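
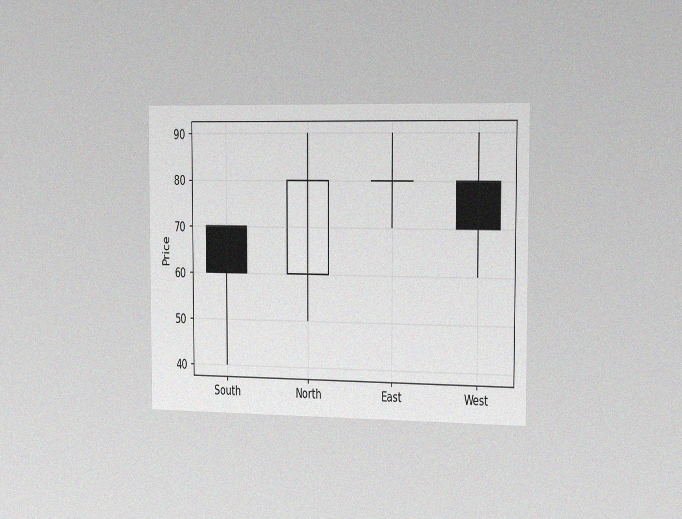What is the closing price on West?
The chart is viewed slightly from the right, with some photo noise. The West candle closes at 70.

70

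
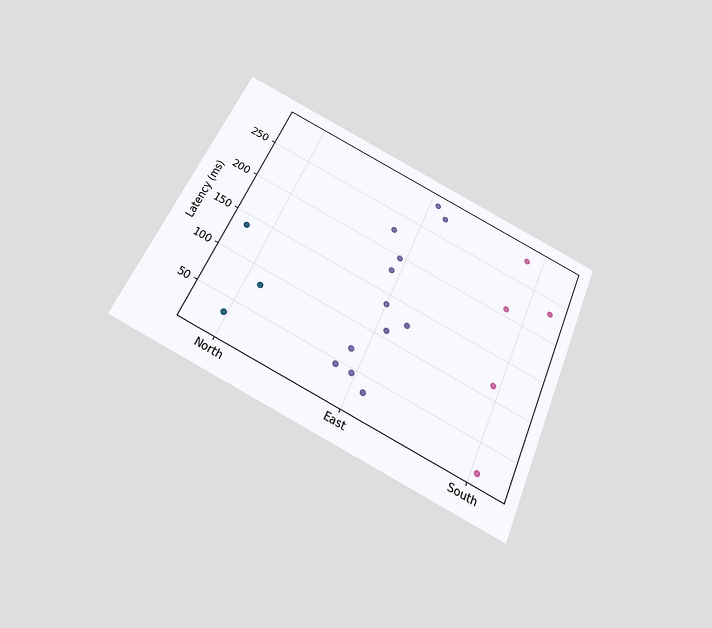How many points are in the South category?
The chart is tilted about 24° clockwise and viewed slightly from below. Counting the markers in the South column gives 5.

5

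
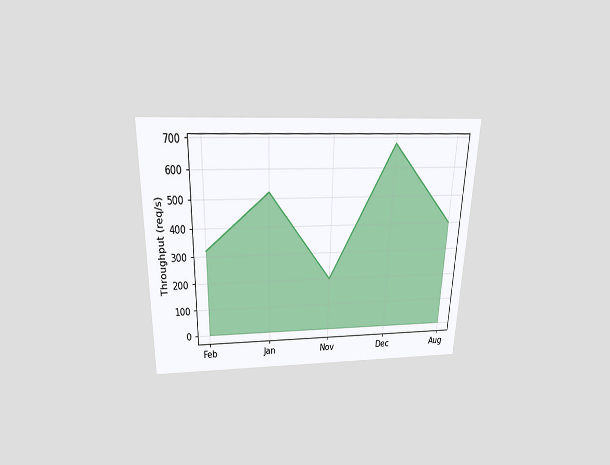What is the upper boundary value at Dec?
The chart is viewed slightly from above. At Dec the upper boundary is at 680req/s.

680req/s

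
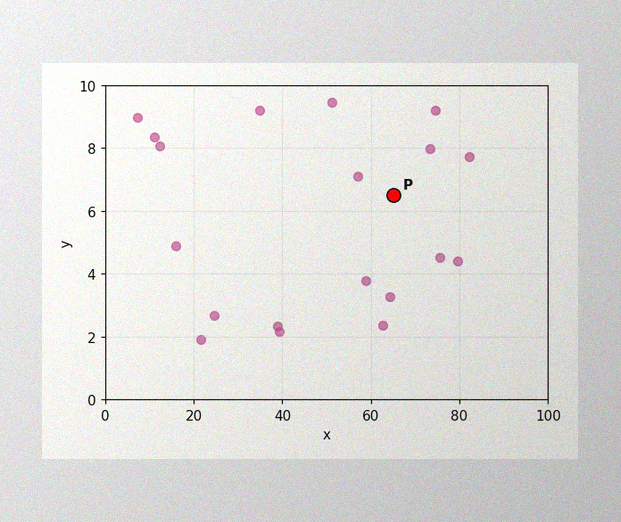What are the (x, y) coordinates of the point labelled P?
The image has some photo noise and uneven lighting. Following the gridlines from P to each axis, P sits at (65, 6.5).

(65, 6.5)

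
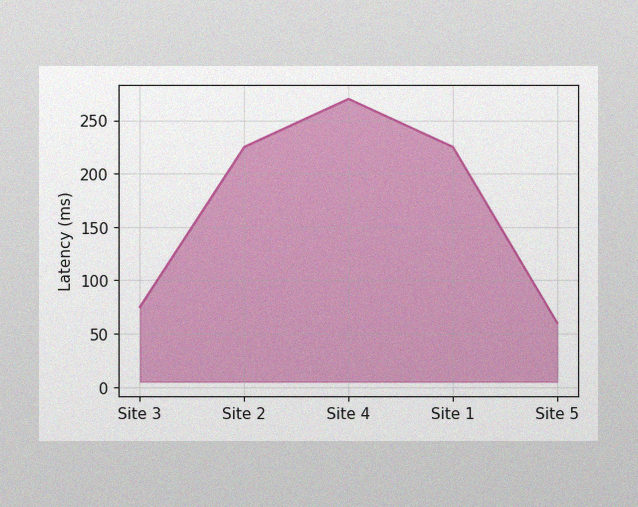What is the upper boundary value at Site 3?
The image has some photo noise and uneven lighting. At Site 3 the upper boundary is at 75ms.

75ms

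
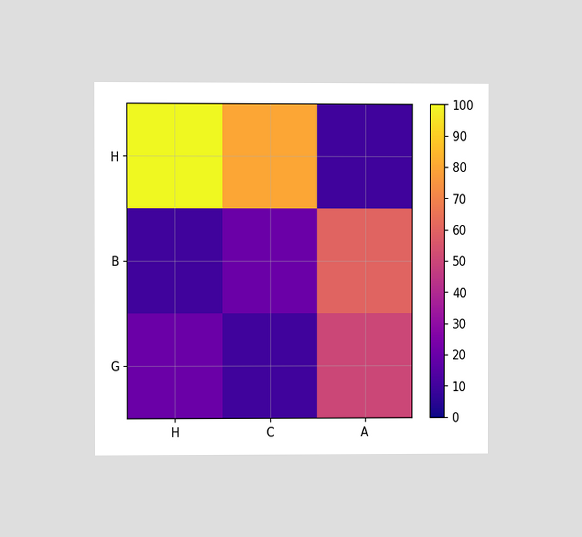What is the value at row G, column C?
The chart is viewed at a slight angle. Matching cell (G, C) against the colorbar gives 10.

10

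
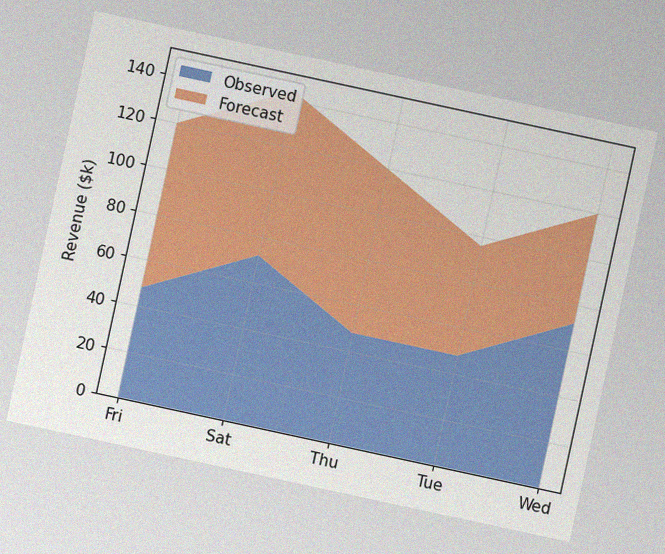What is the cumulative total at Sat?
$144k

The chart is tilted about 12° clockwise, with some photo noise. The stacked total at Sat reaches $144k.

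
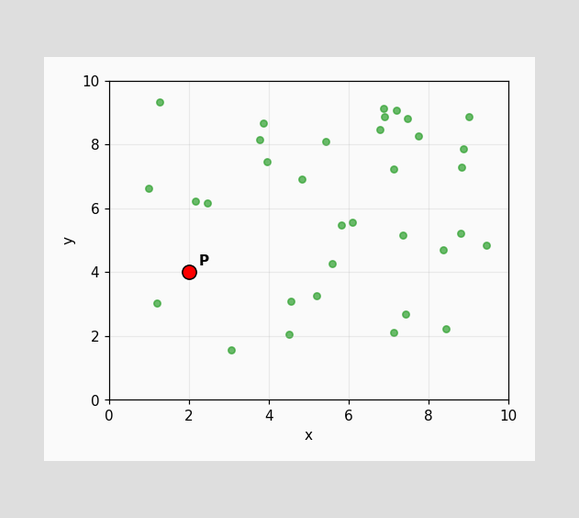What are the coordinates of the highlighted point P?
(2, 4)

Following the gridlines from P to each axis, P sits at (2, 4).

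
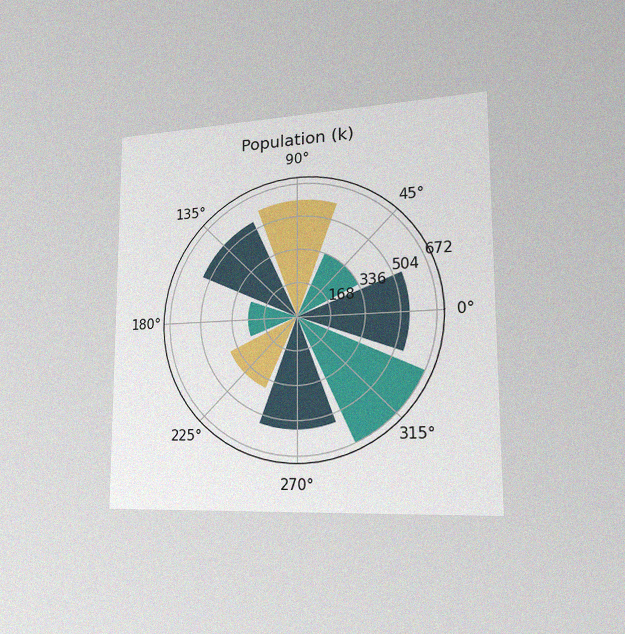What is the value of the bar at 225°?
The chart is viewed slightly from the right, with some photo noise. The bar at 225° reaches 378k on the radial axis.

378k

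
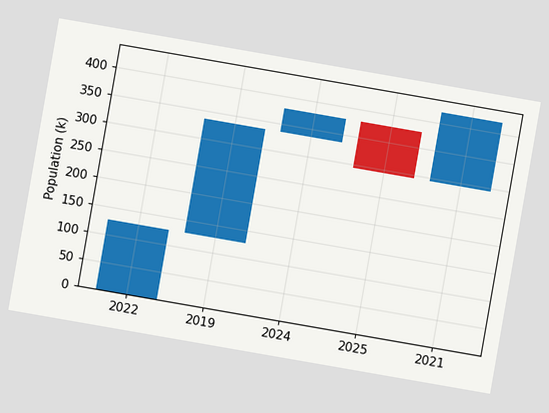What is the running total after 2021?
The chart is tilted about 10° clockwise. After 2021 the running total reaches 420k.

420k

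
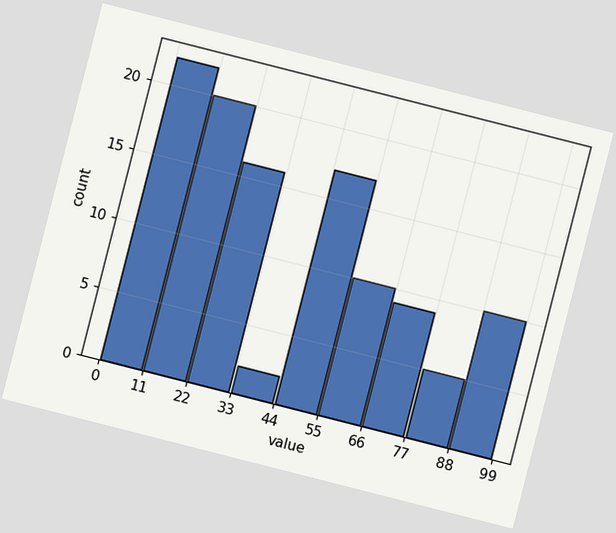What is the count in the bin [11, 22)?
The chart is tilted about 14° clockwise. The [11, 22) bin has height 20.

20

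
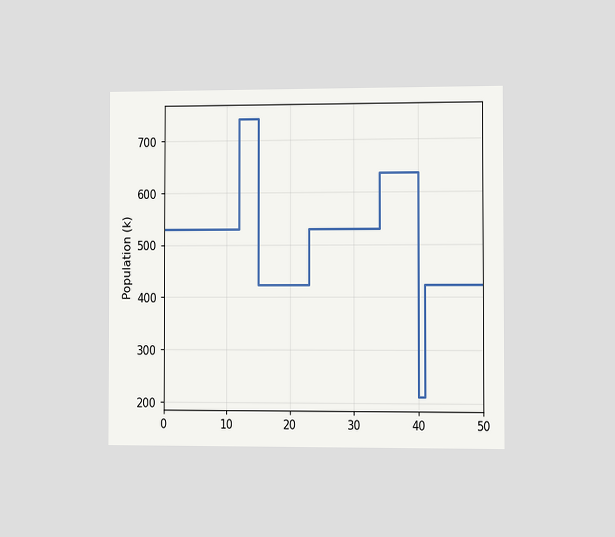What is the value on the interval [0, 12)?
The chart is viewed slightly from the right. On [0, 12) the step sits at 530k.

530k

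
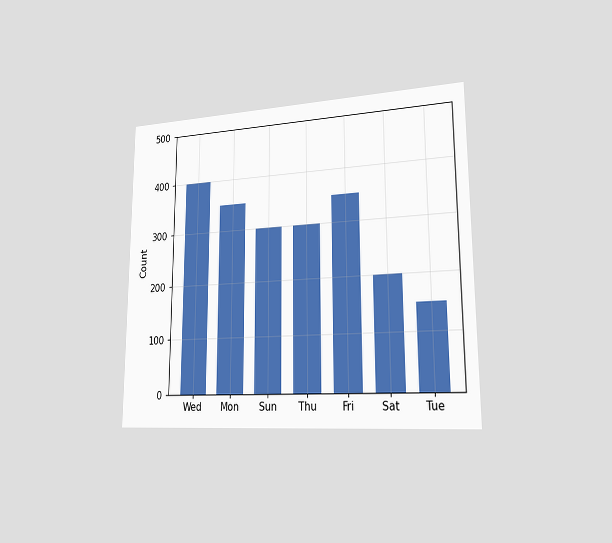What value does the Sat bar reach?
200

The chart is viewed slightly from the right. Reading along the chart's y-axis, the Sat bar reaches 200.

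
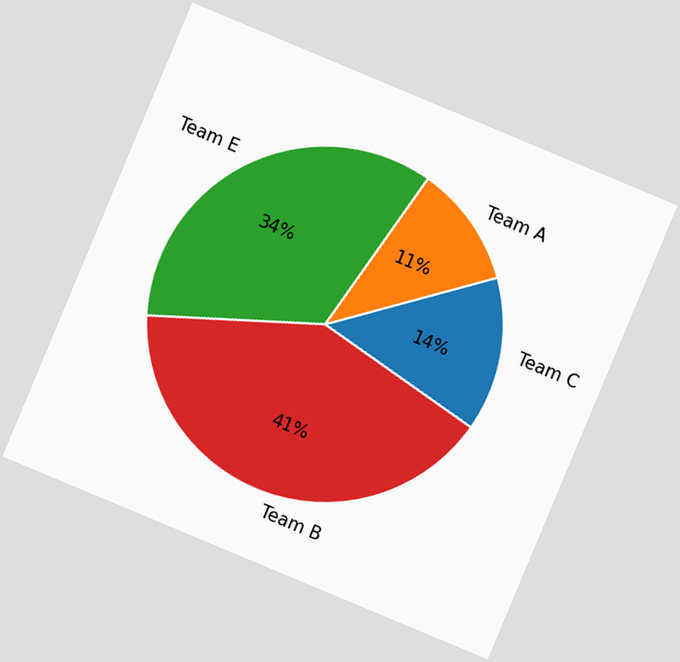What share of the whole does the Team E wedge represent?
The chart is tilted about 23° clockwise. The Team E slice takes up 34% of the pie.

34%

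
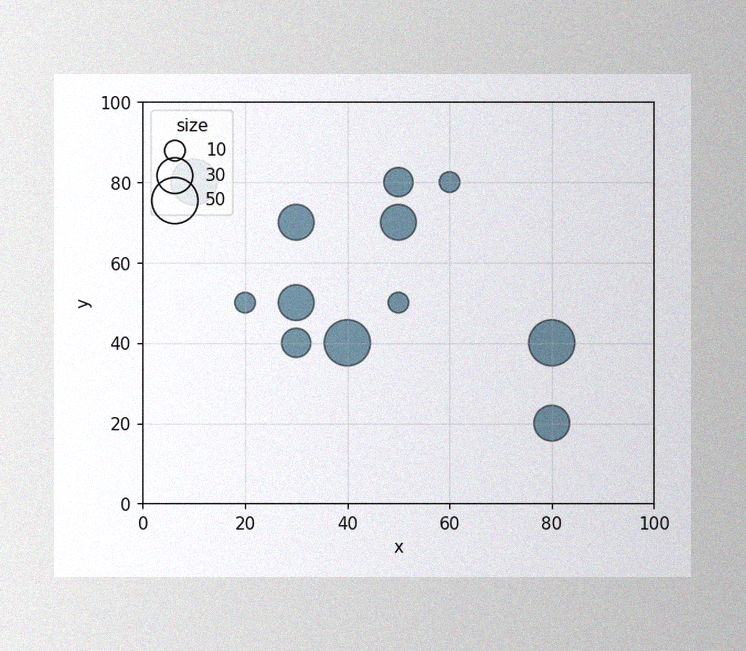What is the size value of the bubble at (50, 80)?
The image has some photo noise and uneven lighting. Matching the bubble at (50, 80) against the size legend gives 20.

20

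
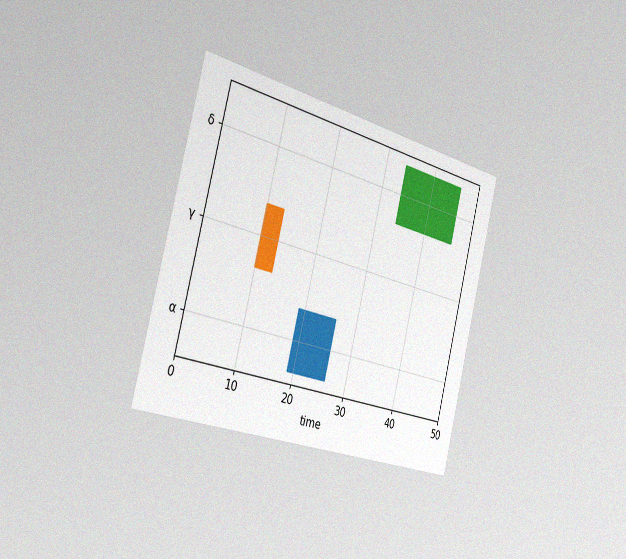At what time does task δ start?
The chart is tilted about 14° clockwise and viewed slightly from the left, with some photo noise. The δ bar begins at t=34.

34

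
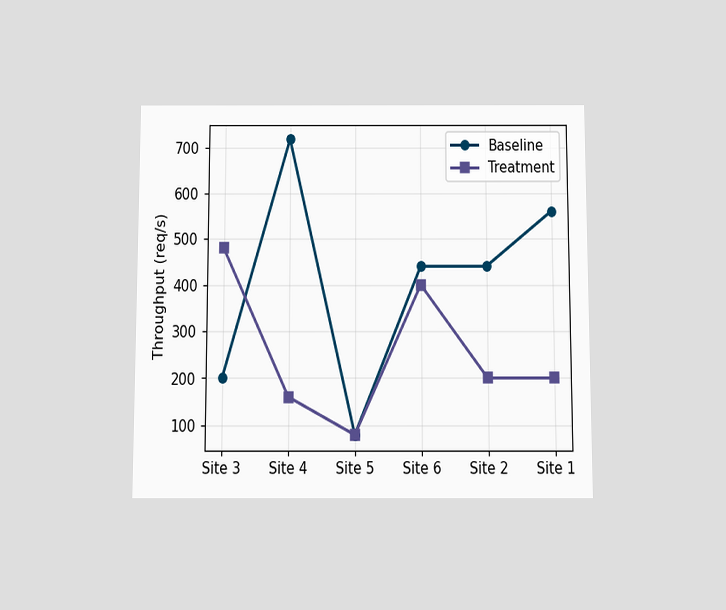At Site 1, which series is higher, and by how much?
The chart is viewed slightly from below. At Site 1, Baseline sits above the other line by 360req/s.

Baseline, by 360req/s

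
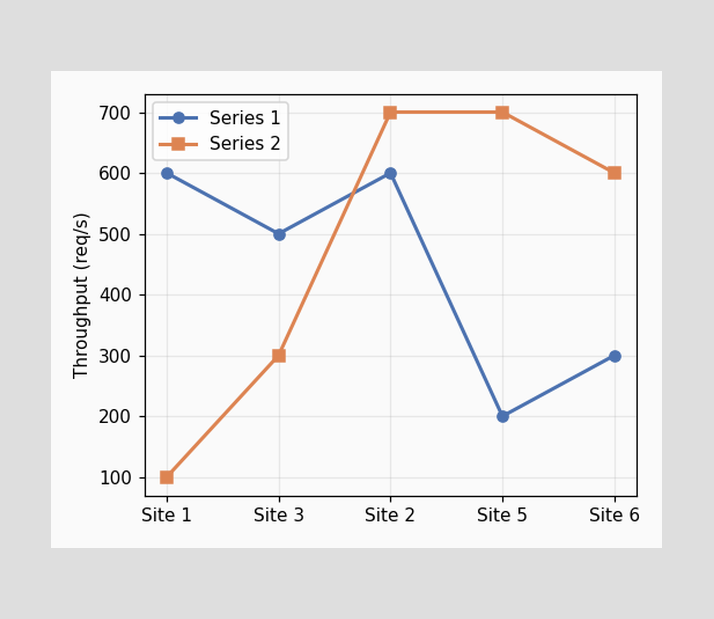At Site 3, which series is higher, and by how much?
Series 1, by 200req/s

At Site 3, Series 1 sits above the other line by 200req/s.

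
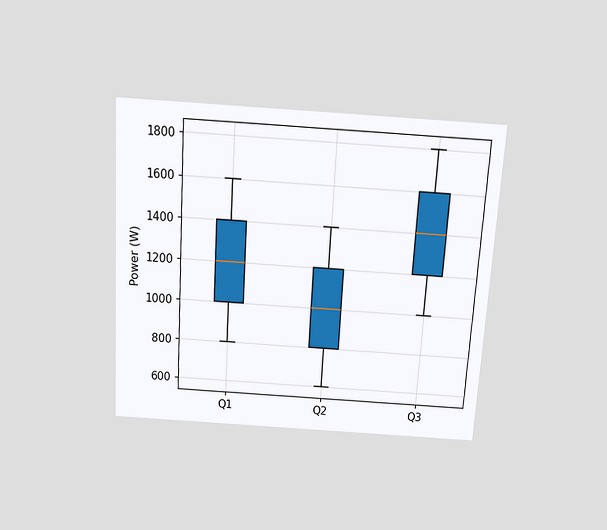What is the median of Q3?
1400W

The chart is tilted about 3° clockwise and viewed slightly from above. The median line in the Q3 box sits at 1400W.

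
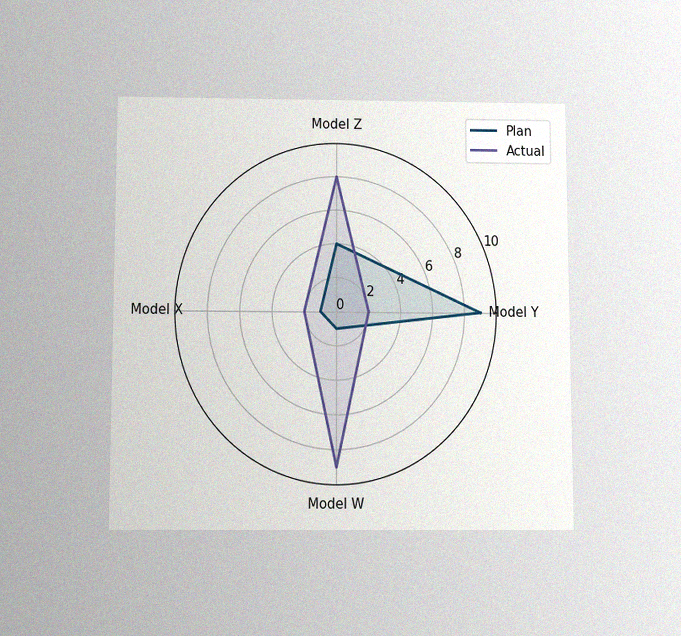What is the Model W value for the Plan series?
1

The chart is viewed slightly from below, with some photo noise. On the Model W axis, Plan reaches 1.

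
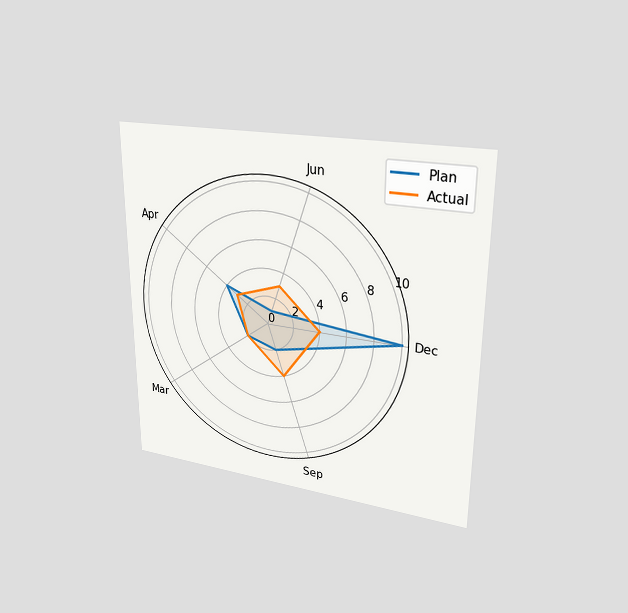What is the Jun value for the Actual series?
3

The chart is viewed at a slight angle. On the Jun axis, Actual reaches 3.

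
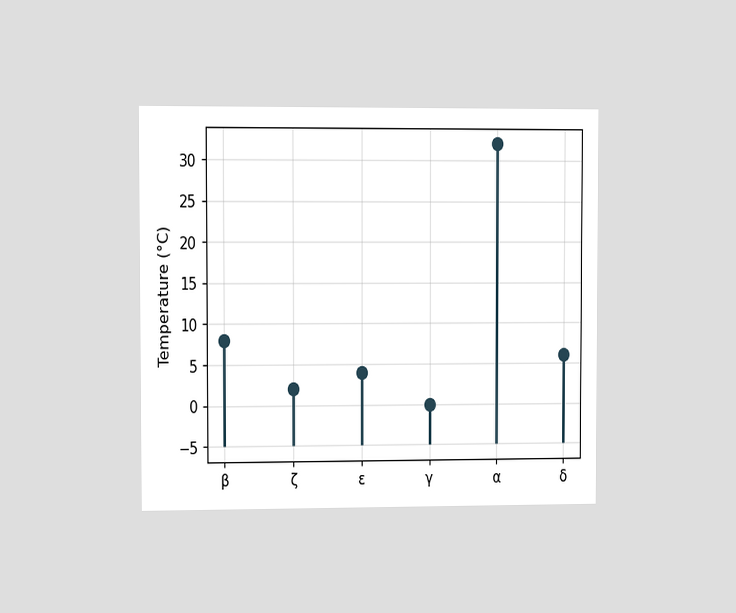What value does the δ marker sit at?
The chart is viewed slightly from the left. The δ marker sits at 6°C.

6°C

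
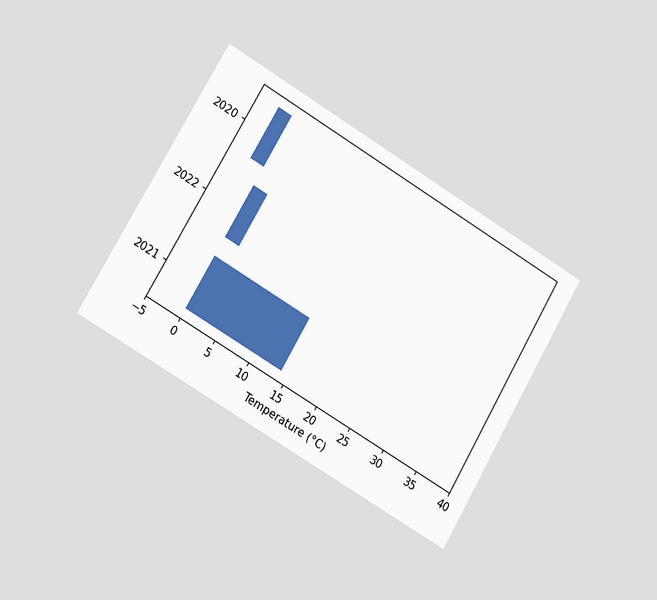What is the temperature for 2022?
The chart is tilted about 30° clockwise and viewed slightly from the left. Reading along the chart's x-axis, the 2022 bar reaches 2°C.

2°C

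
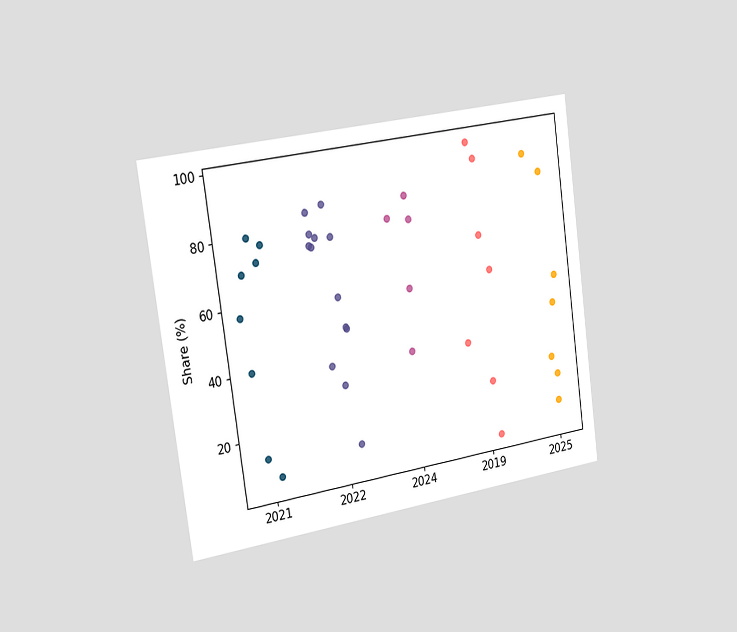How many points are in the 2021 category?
8

The chart is tilted about 8° counter-clockwise and viewed slightly from the left. Counting the markers in the 2021 column gives 8.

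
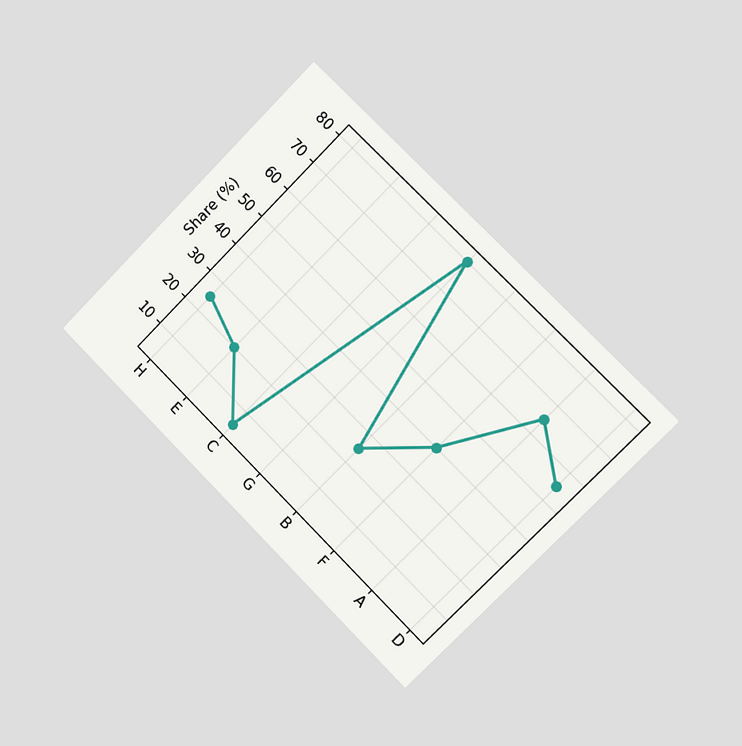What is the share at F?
40%

The chart is tilted about 45° clockwise and viewed slightly from the right. At F, the line is at 40%.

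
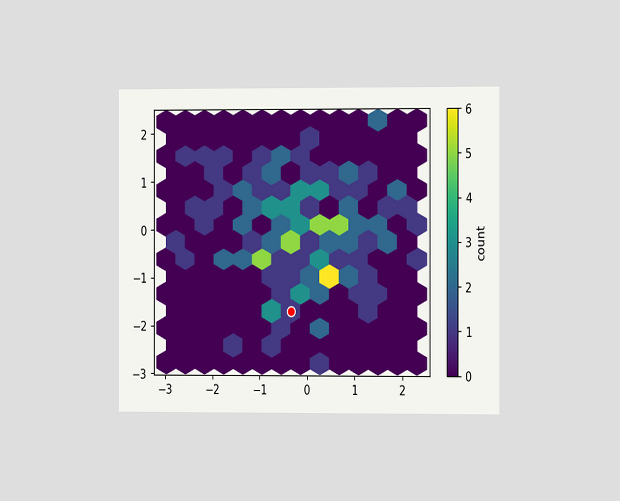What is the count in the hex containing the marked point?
The chart is viewed at a slight angle. The marked hex reads 1 on the colorbar.

1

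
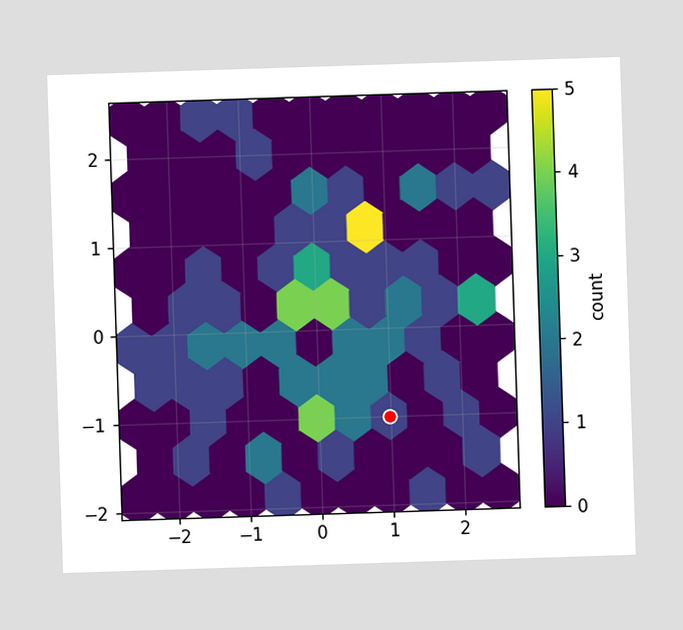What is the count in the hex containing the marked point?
1

The marked hex reads 1 on the colorbar.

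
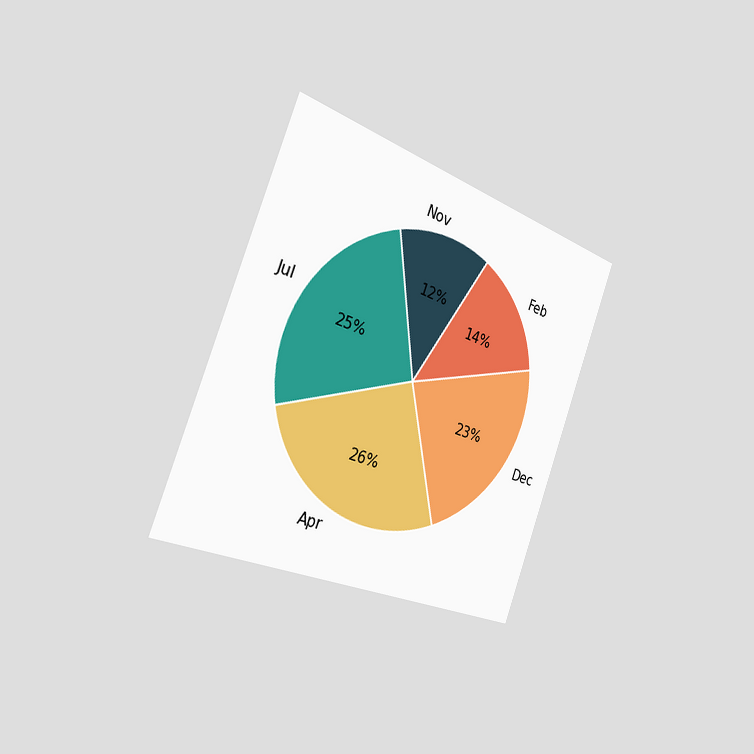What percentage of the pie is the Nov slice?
12%

The chart is tilted about 21° clockwise and viewed slightly from the left. The Nov slice takes up 12% of the pie.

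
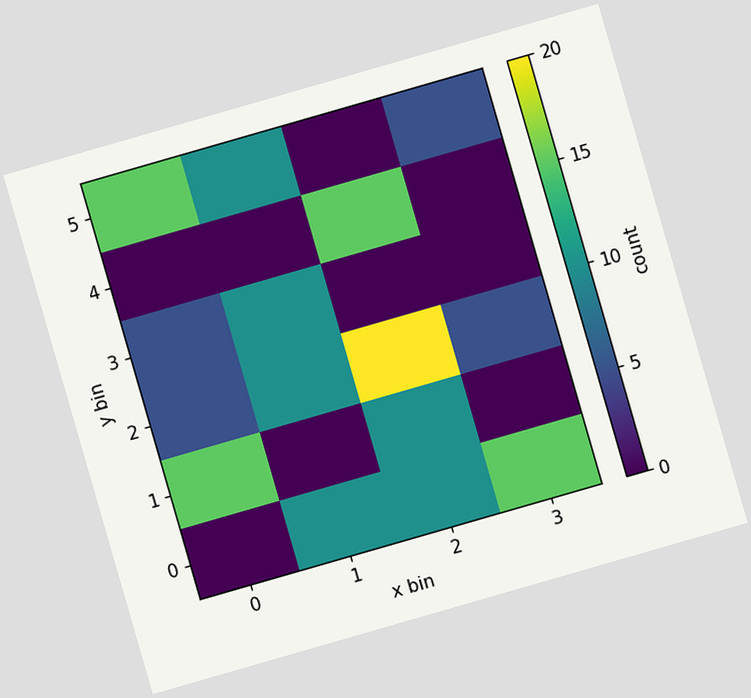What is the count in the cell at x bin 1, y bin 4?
0

The chart is tilted about 16° counter-clockwise. Matching the cell (1, 4) against the colorbar gives 0.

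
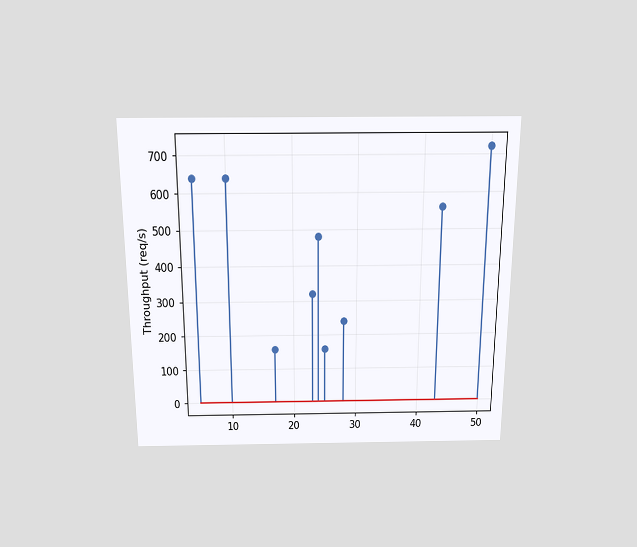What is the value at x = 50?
720req/s

The chart is viewed slightly from above. The stem at x=50 reaches 720req/s.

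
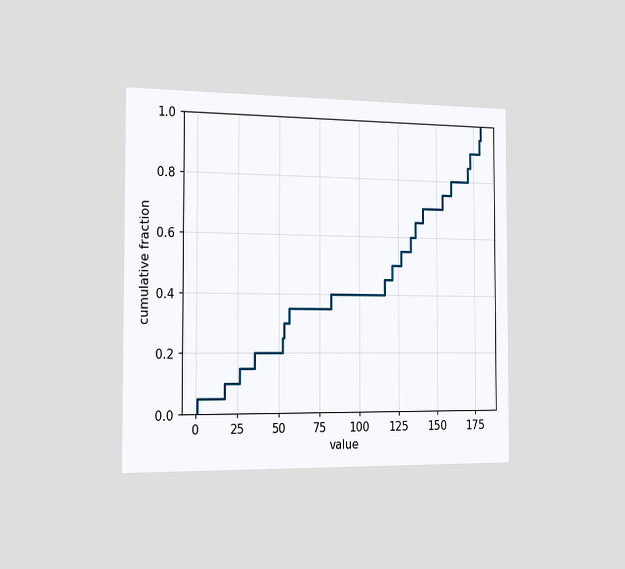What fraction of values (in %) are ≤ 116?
The chart is viewed slightly from the left. At x=116 the ECDF step is at 45%.

45%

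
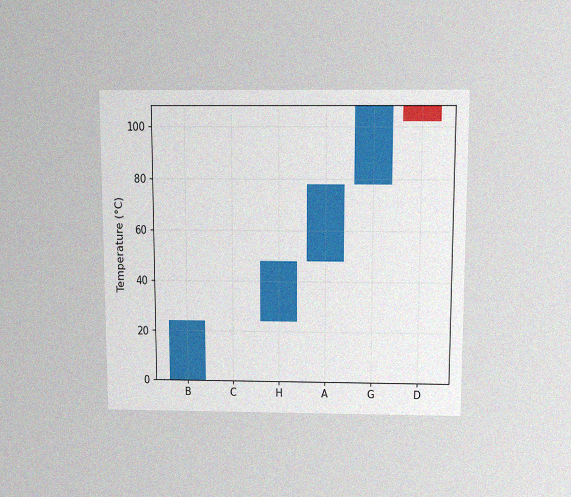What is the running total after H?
48°C

The chart is viewed slightly from above, with some photo noise. After H the running total reaches 48°C.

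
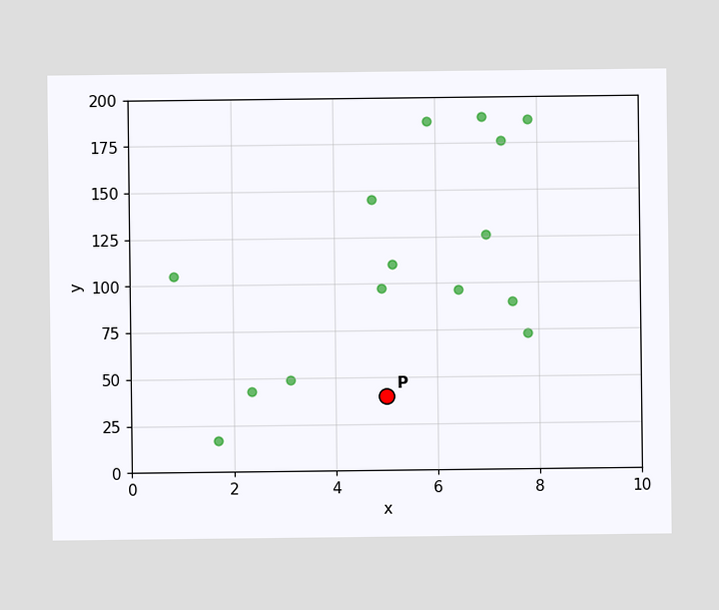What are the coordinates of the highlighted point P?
(5, 40)

Following the gridlines from P to each axis, P sits at (5, 40).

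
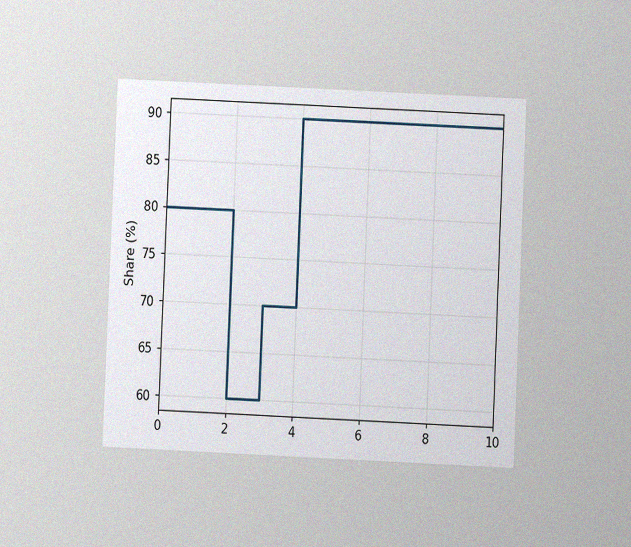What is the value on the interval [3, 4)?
The chart is tilted about 3° clockwise and viewed at a slight angle, with some photo noise. On [3, 4) the step sits at 70%.

70%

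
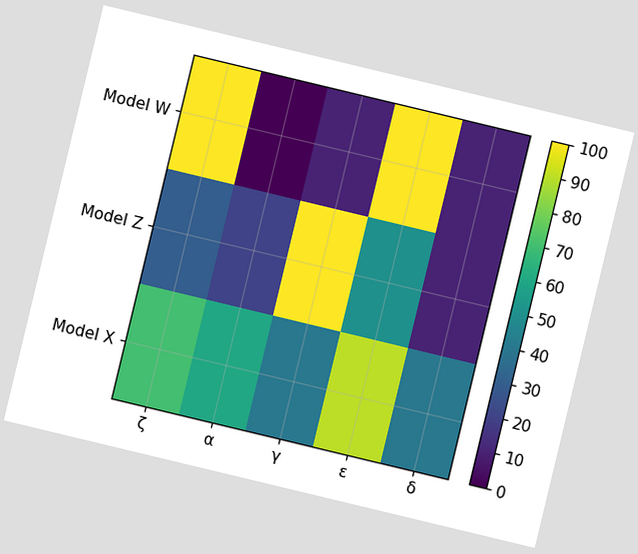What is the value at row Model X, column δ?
The chart is tilted about 14° clockwise. Matching cell (Model X, δ) against the colorbar gives 40.

40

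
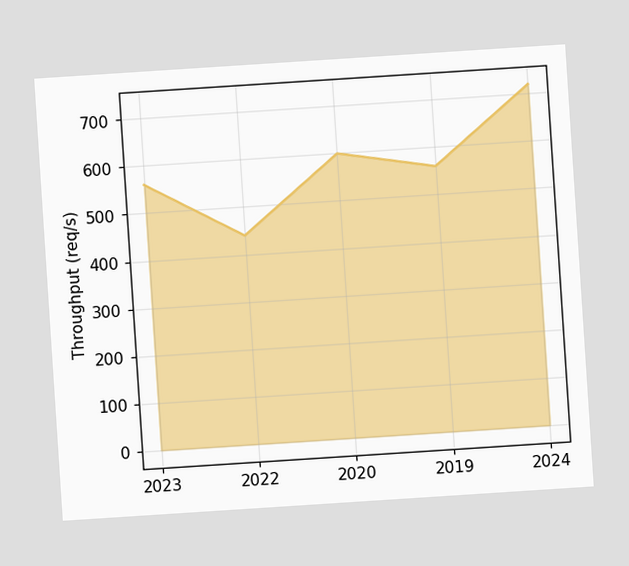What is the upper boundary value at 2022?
440req/s

The chart is tilted about 4° counter-clockwise. At 2022 the upper boundary is at 440req/s.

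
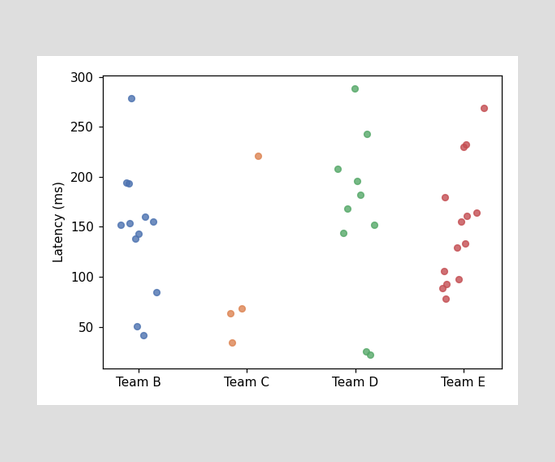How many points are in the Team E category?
Counting the markers in the Team E column gives 14.

14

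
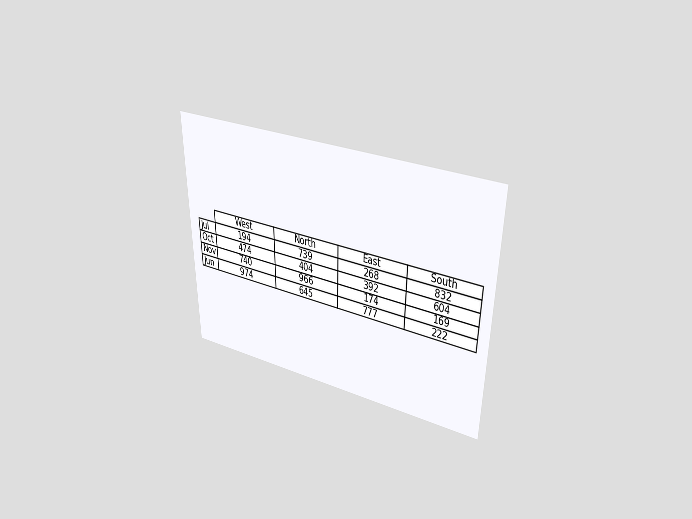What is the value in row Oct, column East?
392

The chart is viewed slightly from above. The (Oct, East) cell reads 392.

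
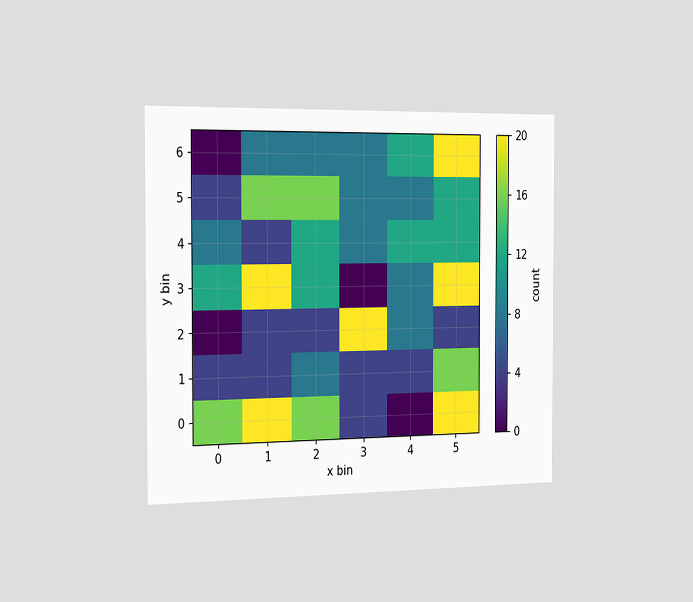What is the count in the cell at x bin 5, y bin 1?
16

The chart is viewed slightly from the left. Matching the cell (5, 1) against the colorbar gives 16.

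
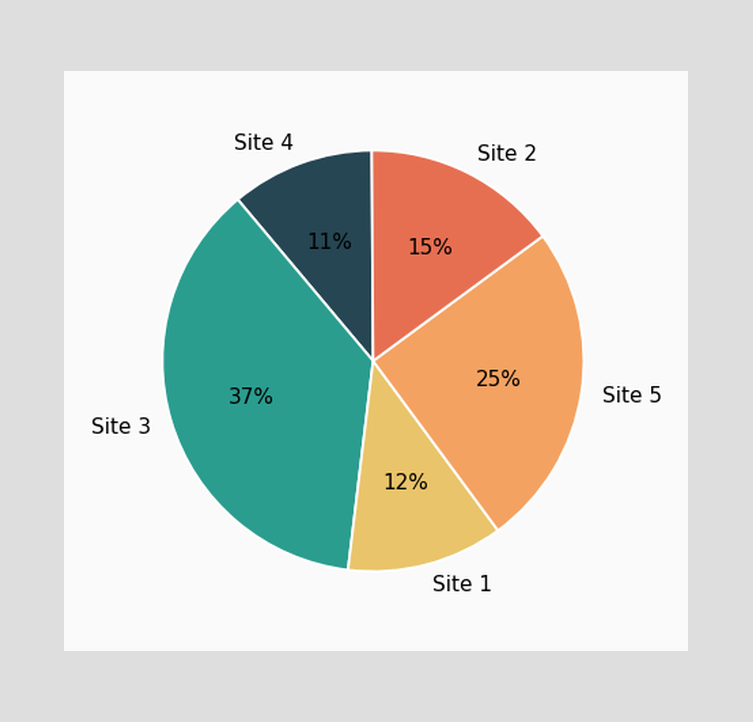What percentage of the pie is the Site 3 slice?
37%

The Site 3 slice takes up 37% of the pie.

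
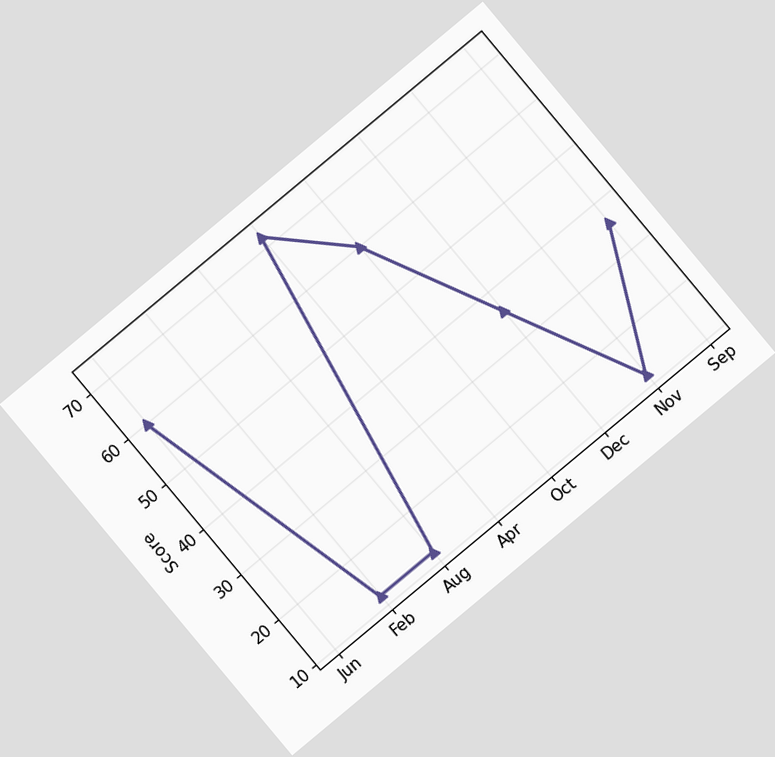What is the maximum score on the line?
The chart is tilted about 40° counter-clockwise. The highest point is at Apr, and reading across to the y-axis gives 72.

72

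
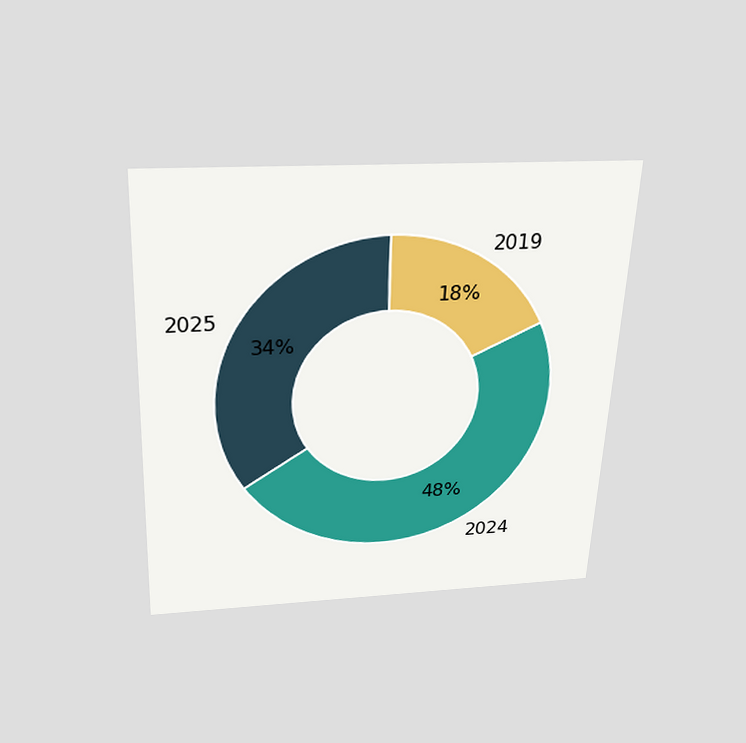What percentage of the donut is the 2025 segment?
The chart is tilted about 2° clockwise and viewed slightly from above. The 2025 segment takes up 34% of the ring.

34%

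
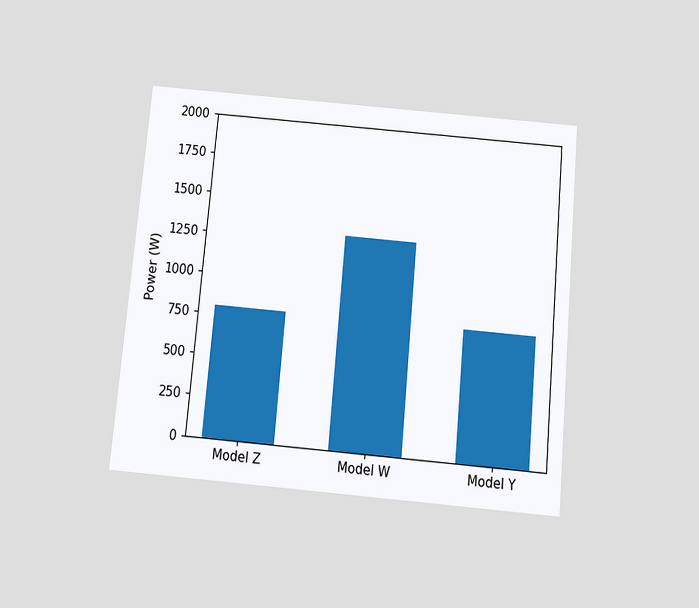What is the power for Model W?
The chart is tilted about 5° clockwise and viewed slightly from below. Reading along the chart's y-axis, the Model W bar reaches 1300W.

1300W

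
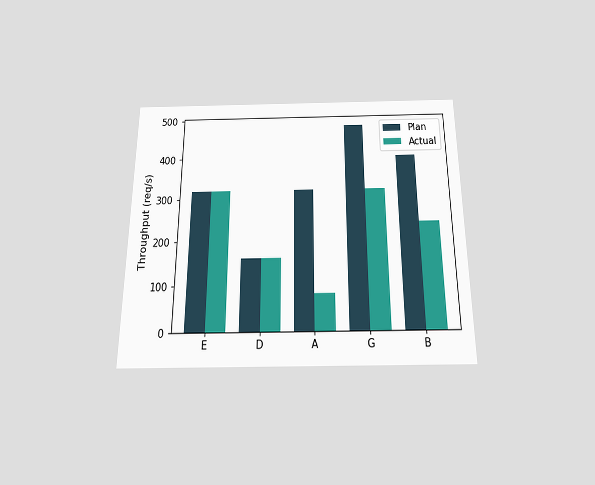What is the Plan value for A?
320req/s

The chart is viewed slightly from below. The Plan bar at A reaches 320req/s on the y-axis.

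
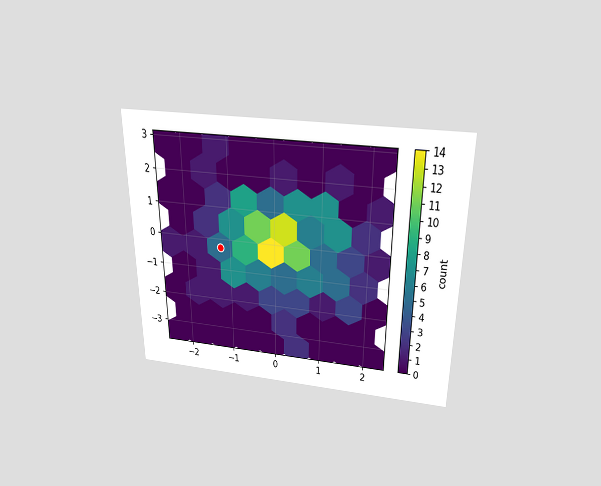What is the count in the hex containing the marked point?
The chart is viewed slightly from above. The marked hex reads 5 on the colorbar.

5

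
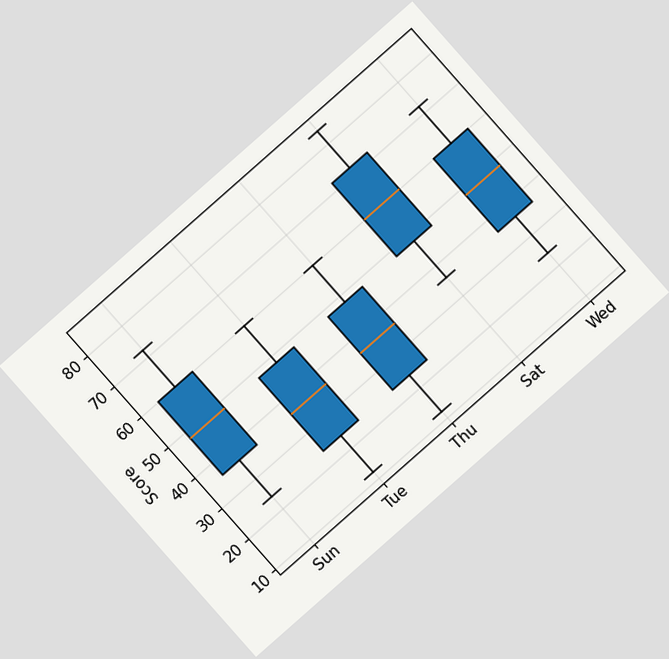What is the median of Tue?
The chart is tilted about 41° counter-clockwise. The median line in the Tue box sits at 36.

36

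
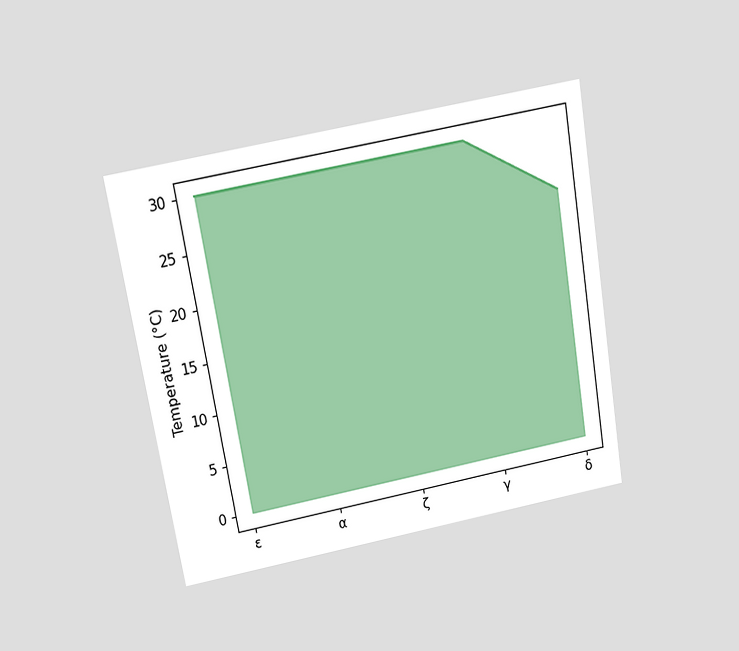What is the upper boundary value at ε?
30°C

The chart is tilted about 10° counter-clockwise and viewed slightly from above. At ε the upper boundary is at 30°C.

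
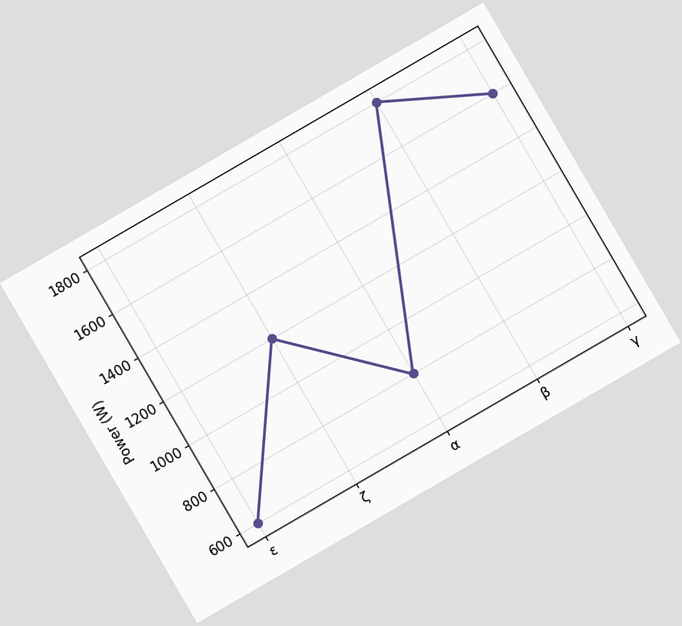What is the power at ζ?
The chart is tilted about 30° counter-clockwise. At ζ, the line is at 1200W.

1200W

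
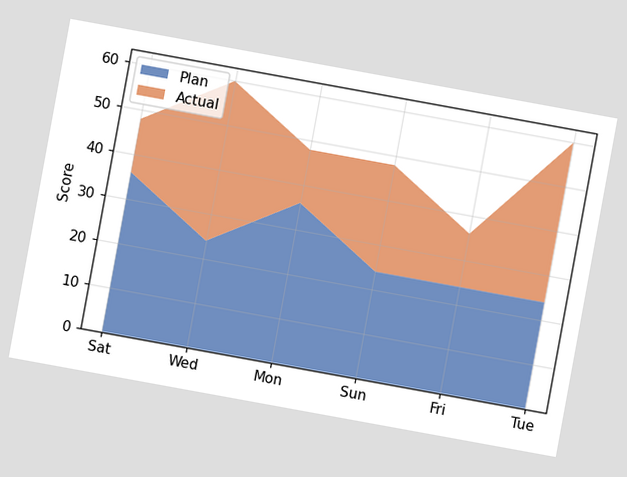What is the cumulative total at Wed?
The chart is tilted about 10° clockwise. The stacked total at Wed reaches 60.

60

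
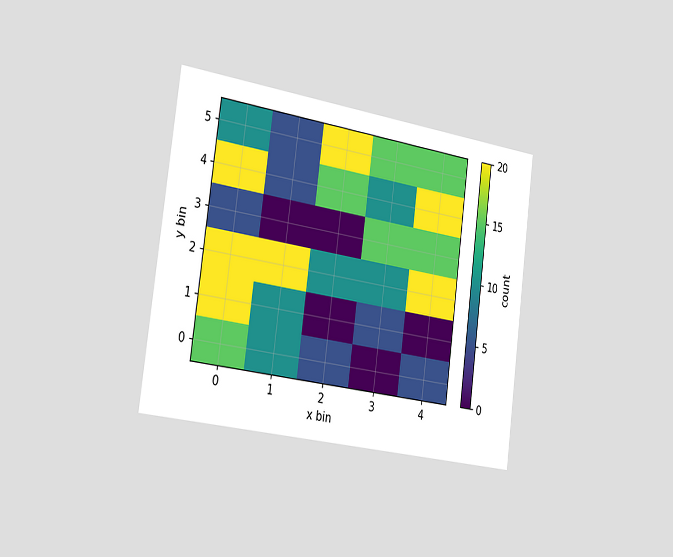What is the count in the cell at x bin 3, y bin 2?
10

The chart is tilted about 7° clockwise and viewed slightly from the left. Matching the cell (3, 2) against the colorbar gives 10.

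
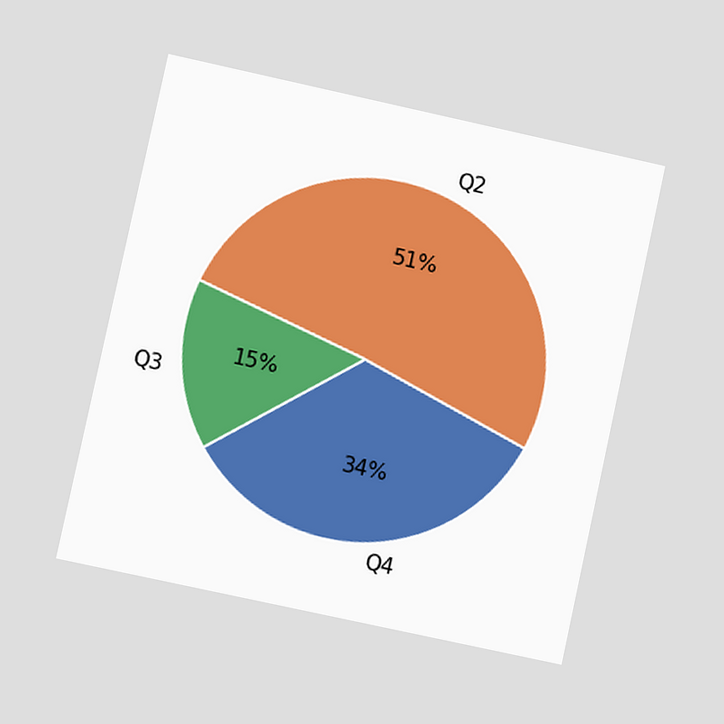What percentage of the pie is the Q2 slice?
51%

The chart is tilted about 12° clockwise and viewed at a slight angle. The Q2 slice takes up 51% of the pie.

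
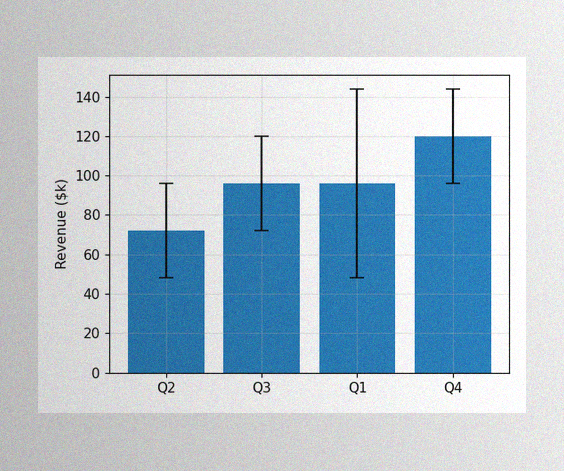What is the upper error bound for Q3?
The image has some photo noise and uneven lighting. The Q3 bar's upper whisker reaches $120k.

$120k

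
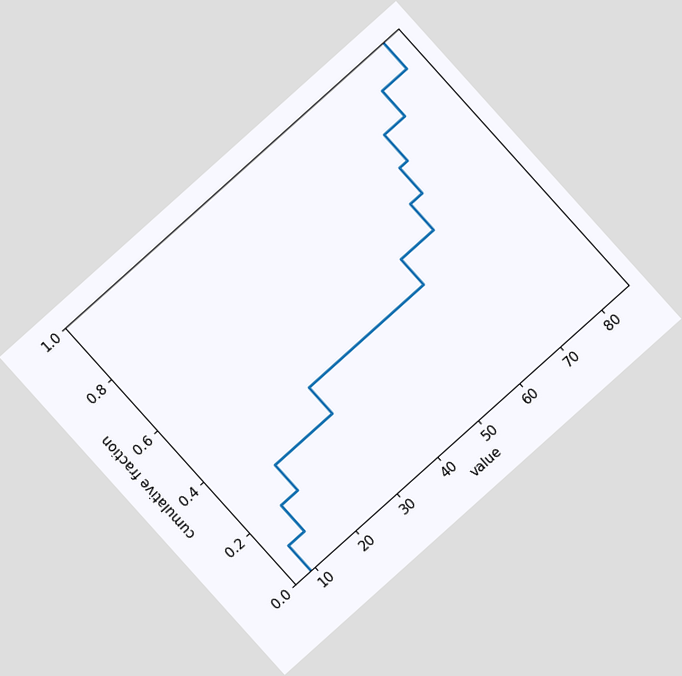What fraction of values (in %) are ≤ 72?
80%

The chart is tilted about 42° counter-clockwise. At x=72 the ECDF step is at 80%.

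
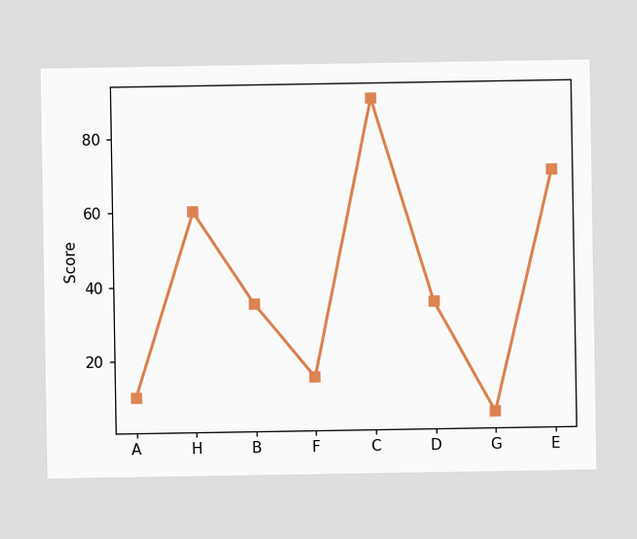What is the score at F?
15

At F, the line is at 15.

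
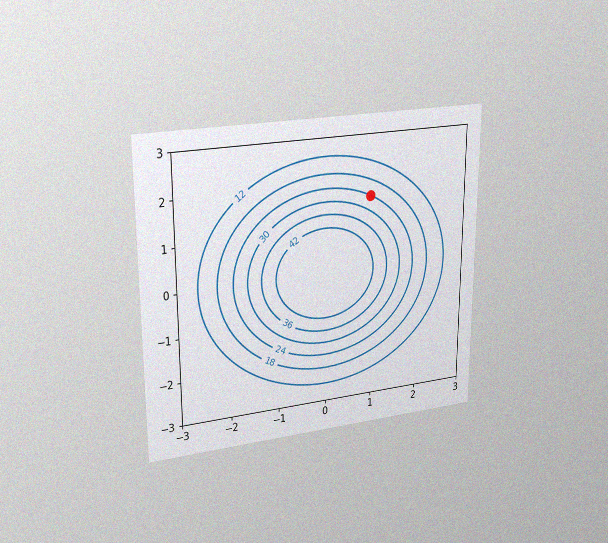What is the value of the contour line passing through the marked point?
24

The chart is viewed at a slight angle, with some photo noise. The marked point sits on the contour labelled 24.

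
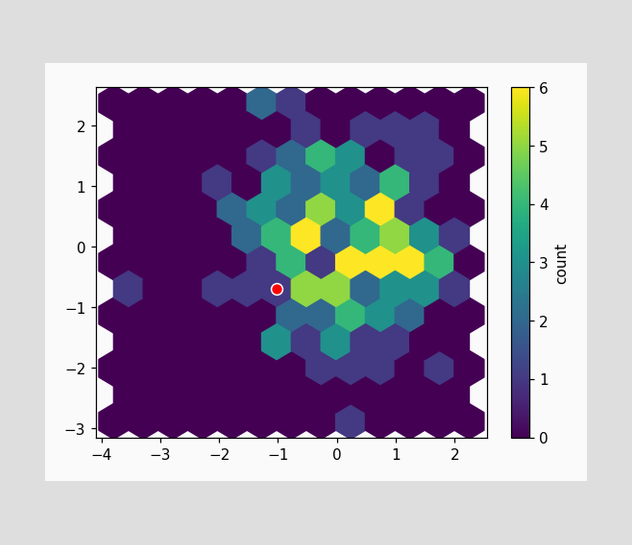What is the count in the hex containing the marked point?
1

The marked hex reads 1 on the colorbar.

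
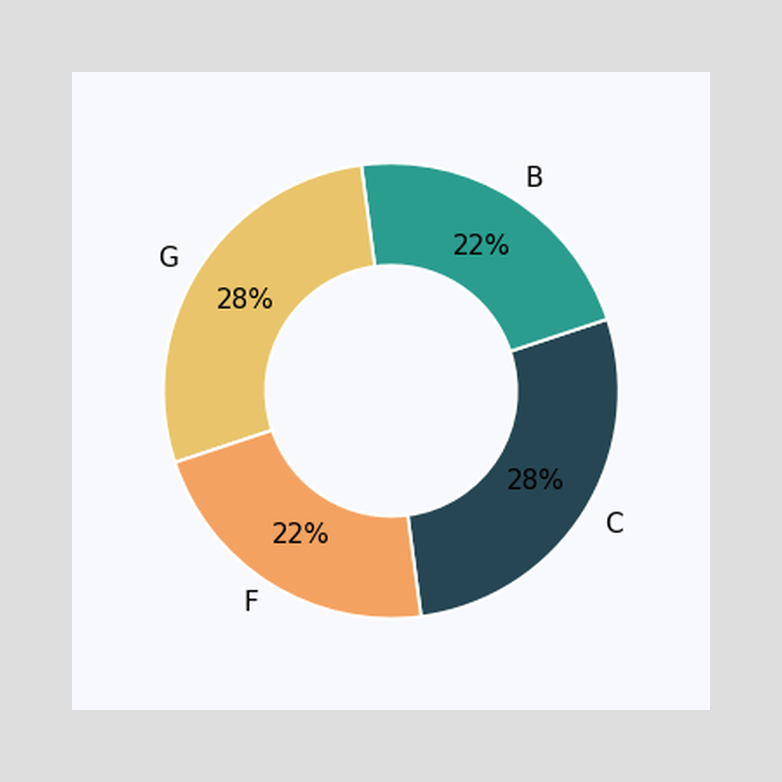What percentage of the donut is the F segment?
The F segment takes up 22% of the ring.

22%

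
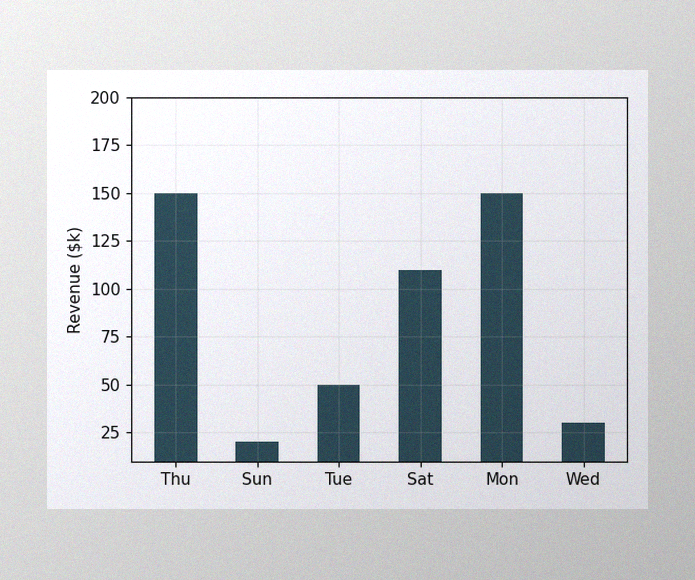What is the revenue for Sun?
$20k

The image has some photo noise and uneven lighting. Reading along the chart's y-axis, the Sun bar reaches $20k.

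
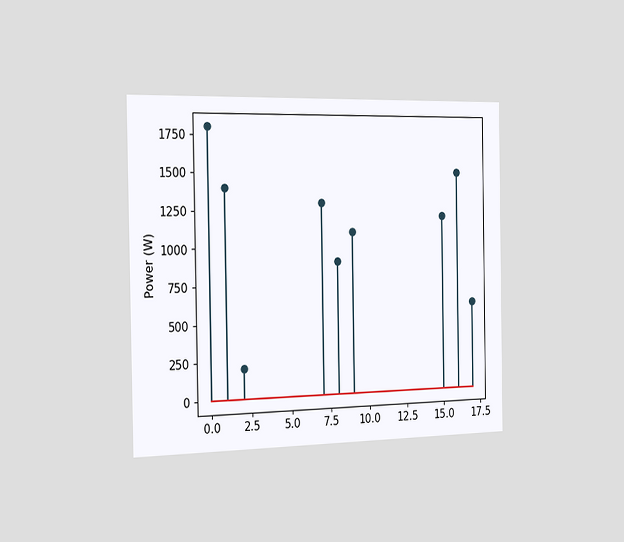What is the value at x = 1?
The chart is viewed slightly from the left. The stem at x=1 reaches 1400W.

1400W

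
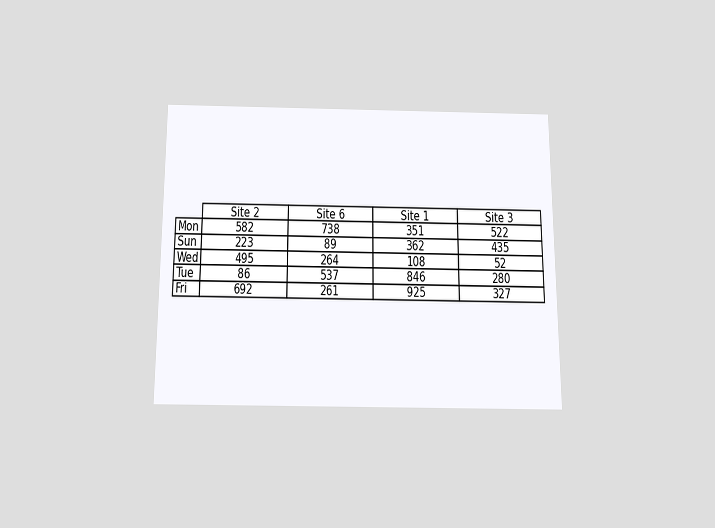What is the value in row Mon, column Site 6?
738

The chart is viewed slightly from below. The (Mon, Site 6) cell reads 738.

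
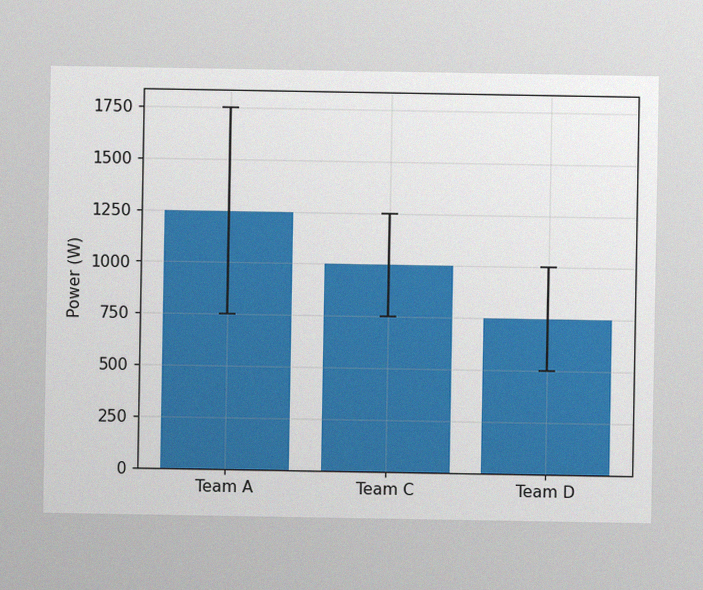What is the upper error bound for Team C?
The image has some photo noise and uneven lighting. The Team C bar's upper whisker reaches 1250W.

1250W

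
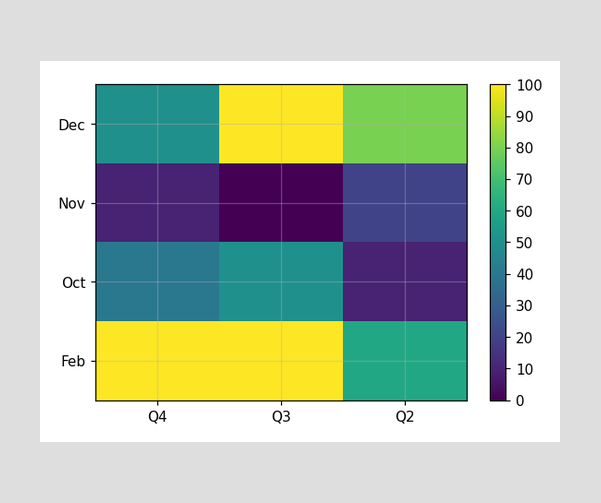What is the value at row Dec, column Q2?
80

Matching cell (Dec, Q2) against the colorbar gives 80.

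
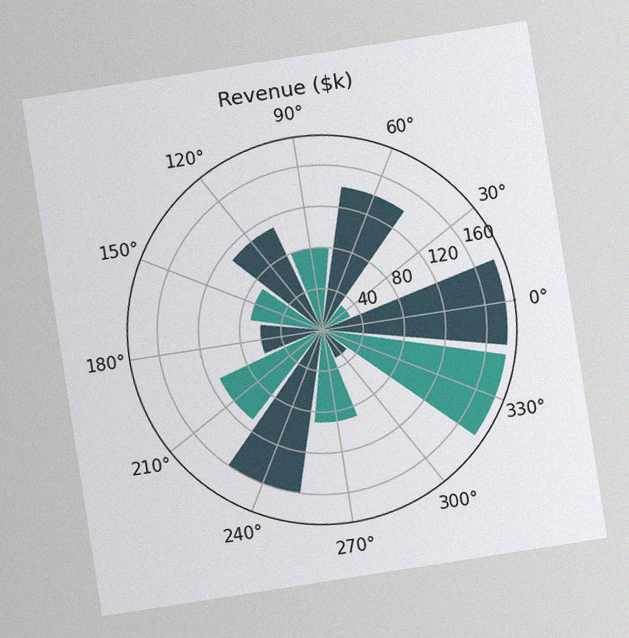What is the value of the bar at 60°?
$140k

The chart is tilted about 9° counter-clockwise, with some photo noise. The bar at 60° reaches $140k on the radial axis.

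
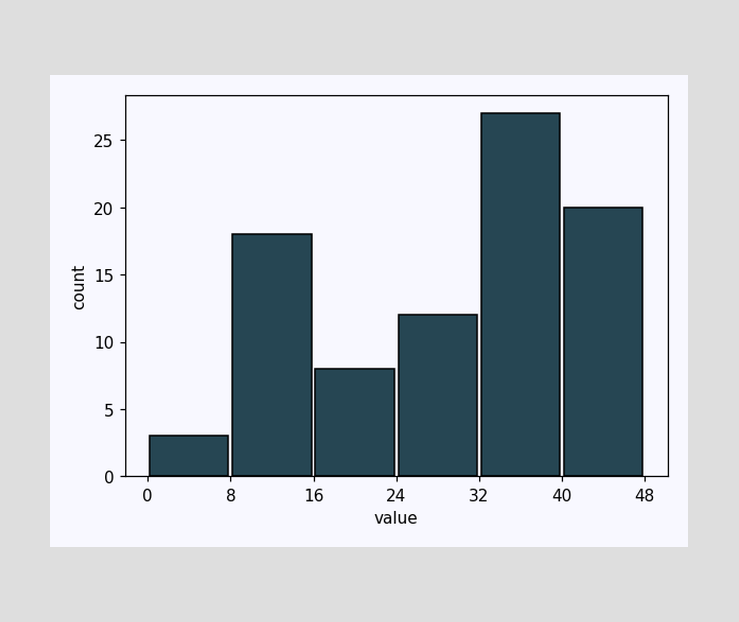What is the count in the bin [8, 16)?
The [8, 16) bin has height 18.

18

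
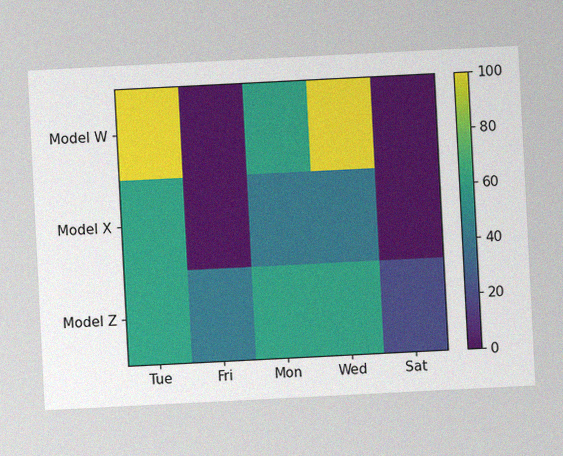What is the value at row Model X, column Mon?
The chart is tilted about 3° counter-clockwise, with some photo noise. Matching cell (Model X, Mon) against the colorbar gives 40.

40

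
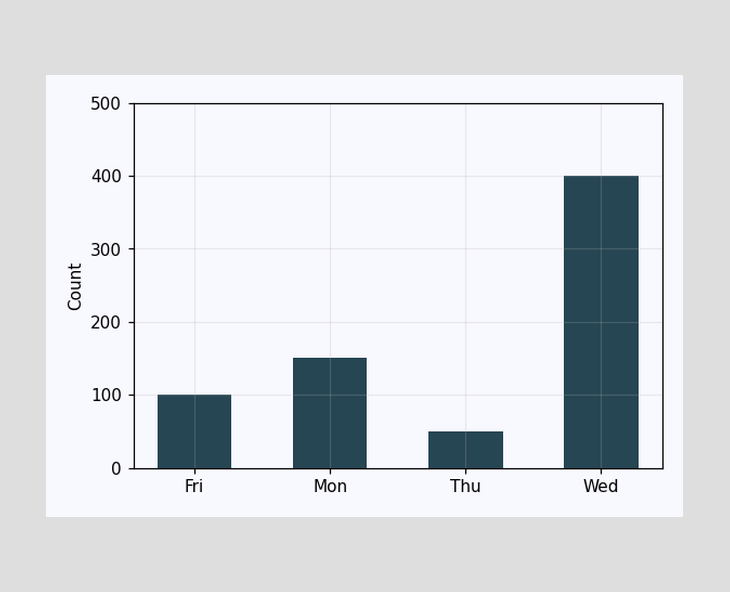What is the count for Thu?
50

Reading along the chart's y-axis, the Thu bar reaches 50.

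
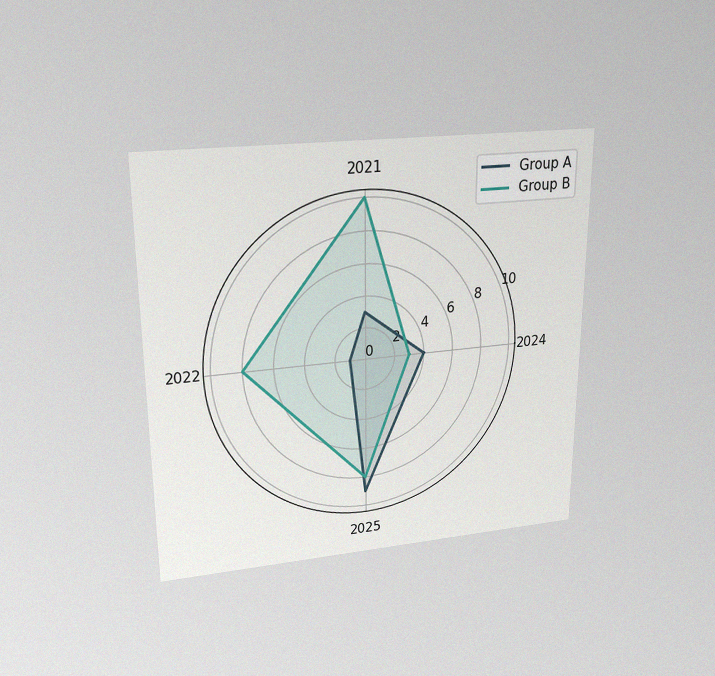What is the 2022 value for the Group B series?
The chart is viewed slightly from above, with some photo noise. On the 2022 axis, Group B reaches 8.

8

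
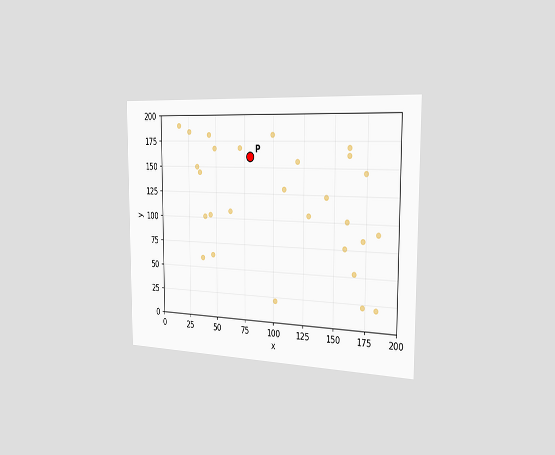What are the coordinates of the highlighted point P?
The chart is viewed slightly from the right. Following the gridlines from P to each axis, P sits at (80, 160).

(80, 160)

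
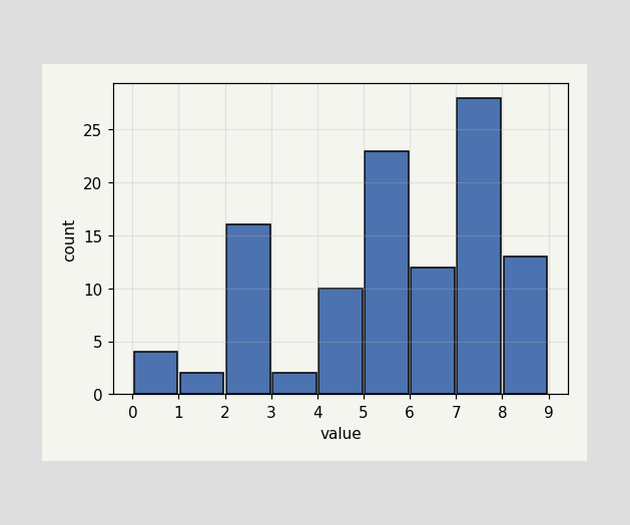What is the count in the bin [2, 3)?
16

The [2, 3) bin has height 16.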